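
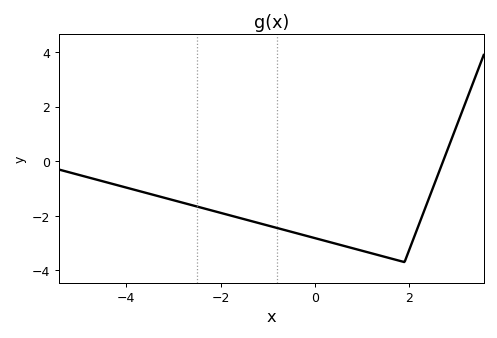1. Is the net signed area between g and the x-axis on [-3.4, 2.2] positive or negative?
negative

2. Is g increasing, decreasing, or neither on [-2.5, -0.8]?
decreasing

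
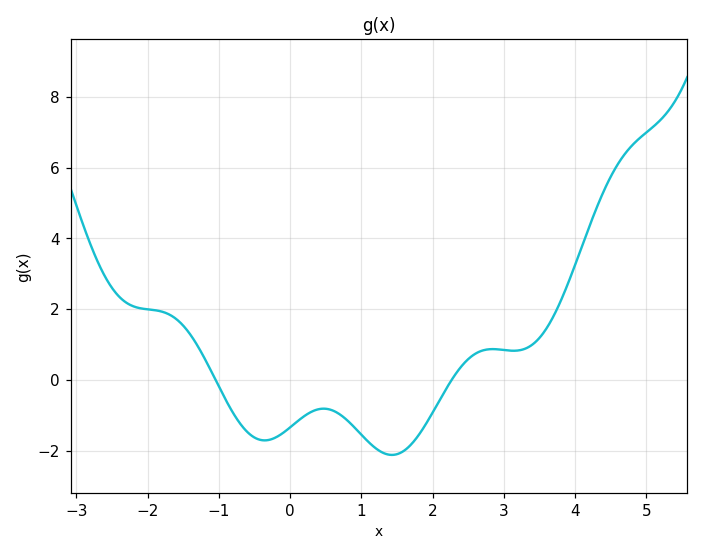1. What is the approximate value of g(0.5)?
-0.8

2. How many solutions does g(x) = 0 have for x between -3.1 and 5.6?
2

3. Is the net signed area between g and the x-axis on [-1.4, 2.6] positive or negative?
negative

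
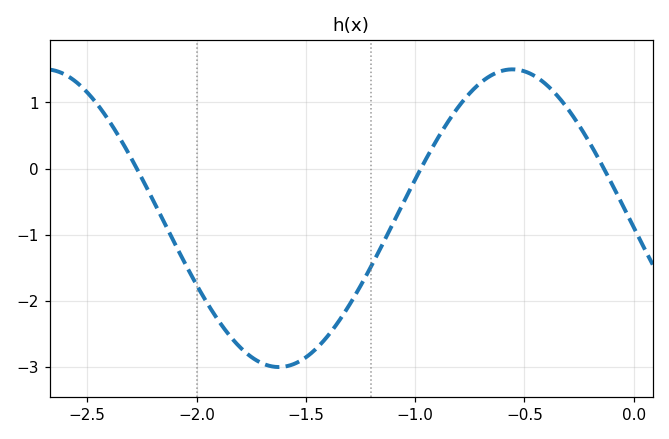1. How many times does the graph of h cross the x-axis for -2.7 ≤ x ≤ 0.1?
3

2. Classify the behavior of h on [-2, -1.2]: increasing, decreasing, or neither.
neither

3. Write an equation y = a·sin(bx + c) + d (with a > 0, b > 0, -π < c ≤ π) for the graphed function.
y = 2.25sin(2.94x - 3.08) - 0.75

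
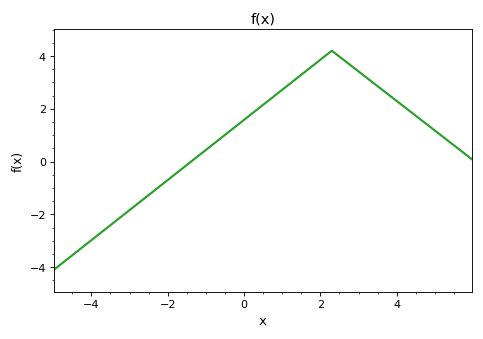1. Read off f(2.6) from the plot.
3.86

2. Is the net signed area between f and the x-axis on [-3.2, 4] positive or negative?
positive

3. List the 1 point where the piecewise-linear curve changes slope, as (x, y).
(2.3, 4.2)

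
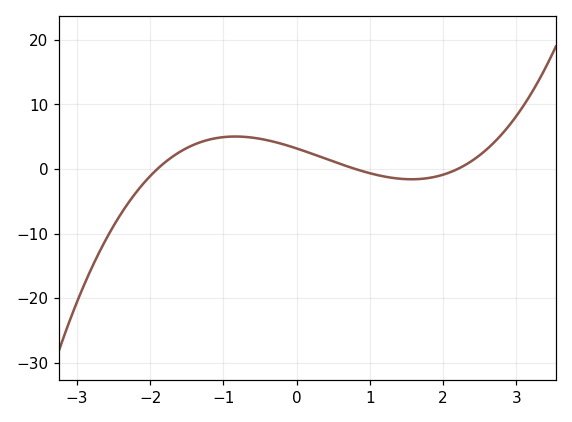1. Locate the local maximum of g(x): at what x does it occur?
-0.836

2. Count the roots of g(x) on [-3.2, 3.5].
3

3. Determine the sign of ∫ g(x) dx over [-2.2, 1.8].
positive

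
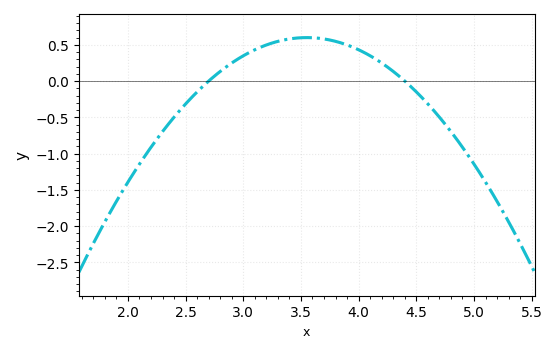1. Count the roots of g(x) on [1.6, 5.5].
2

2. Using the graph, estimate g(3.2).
0.498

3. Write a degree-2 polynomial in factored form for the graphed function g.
y = -0.83(x - 2.7)(x - 4.4)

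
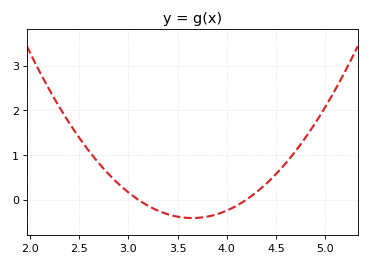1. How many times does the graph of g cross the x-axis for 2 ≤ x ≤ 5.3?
2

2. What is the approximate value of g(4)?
-0.2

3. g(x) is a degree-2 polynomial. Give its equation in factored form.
y = 1.37(x - 3.1)(x - 4.2)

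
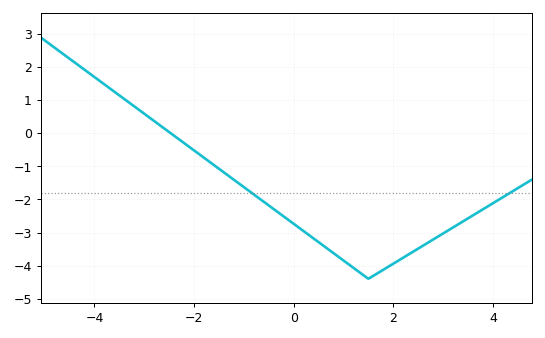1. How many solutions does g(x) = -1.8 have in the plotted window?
2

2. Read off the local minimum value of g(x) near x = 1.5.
-4.4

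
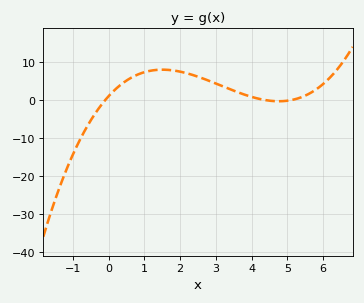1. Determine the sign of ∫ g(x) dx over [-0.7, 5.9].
positive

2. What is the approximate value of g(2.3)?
7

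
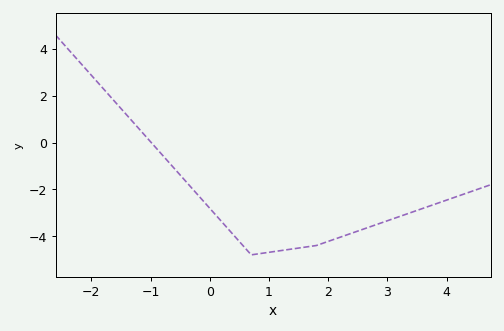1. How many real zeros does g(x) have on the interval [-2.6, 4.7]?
1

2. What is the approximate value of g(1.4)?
-4.55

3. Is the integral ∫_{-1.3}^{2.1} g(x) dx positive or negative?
negative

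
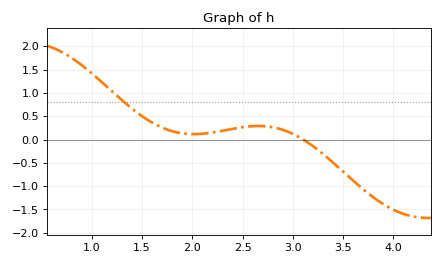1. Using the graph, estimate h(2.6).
0.287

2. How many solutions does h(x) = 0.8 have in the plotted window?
1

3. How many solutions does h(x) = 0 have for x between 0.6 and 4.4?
1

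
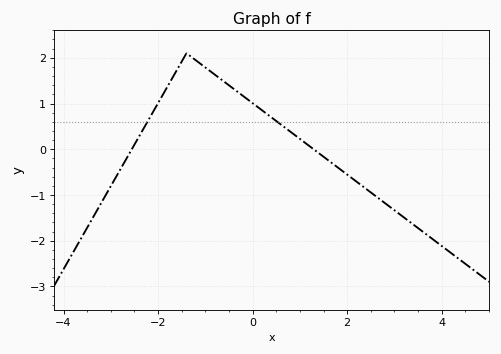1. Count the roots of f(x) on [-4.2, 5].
2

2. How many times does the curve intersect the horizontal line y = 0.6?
2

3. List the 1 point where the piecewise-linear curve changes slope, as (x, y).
(-1.4, 2.1)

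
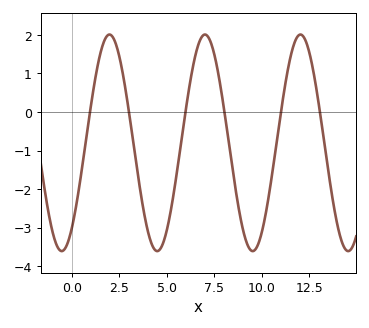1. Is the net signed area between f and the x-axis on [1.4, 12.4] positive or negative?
negative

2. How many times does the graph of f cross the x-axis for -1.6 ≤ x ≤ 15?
6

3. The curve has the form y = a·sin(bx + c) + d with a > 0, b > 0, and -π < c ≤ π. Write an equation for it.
y = 2.81sin(1.2x - 0.91) - 0.8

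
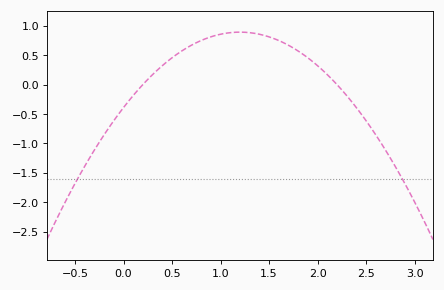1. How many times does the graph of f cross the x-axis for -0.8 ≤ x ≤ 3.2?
2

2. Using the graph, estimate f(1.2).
0.9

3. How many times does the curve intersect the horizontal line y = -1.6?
2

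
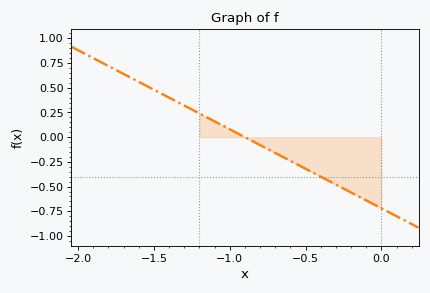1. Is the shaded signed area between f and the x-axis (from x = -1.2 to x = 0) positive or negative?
negative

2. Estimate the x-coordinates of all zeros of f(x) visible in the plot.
-0.9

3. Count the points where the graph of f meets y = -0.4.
1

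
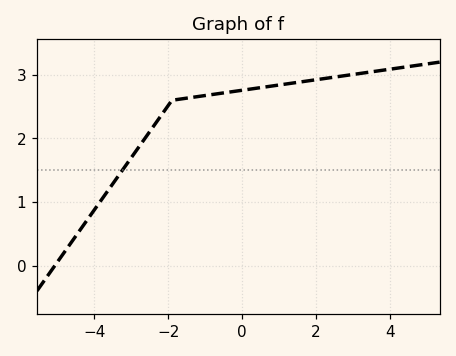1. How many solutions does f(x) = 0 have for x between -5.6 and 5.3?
1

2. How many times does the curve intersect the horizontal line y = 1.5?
1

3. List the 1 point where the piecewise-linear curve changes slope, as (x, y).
(-1.9, 2.6)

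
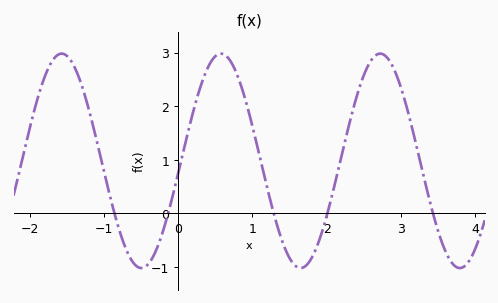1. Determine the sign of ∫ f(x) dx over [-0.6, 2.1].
positive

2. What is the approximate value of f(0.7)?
2.85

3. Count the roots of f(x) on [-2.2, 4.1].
5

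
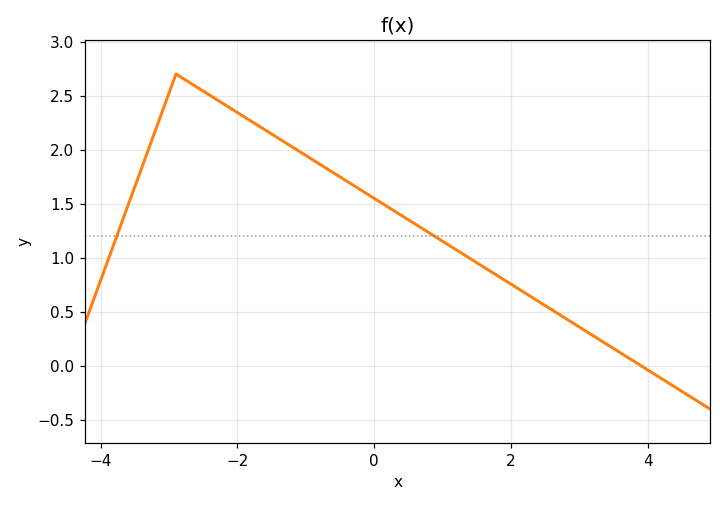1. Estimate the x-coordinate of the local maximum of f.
-2.9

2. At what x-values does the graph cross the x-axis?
3.9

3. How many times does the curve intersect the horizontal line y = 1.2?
2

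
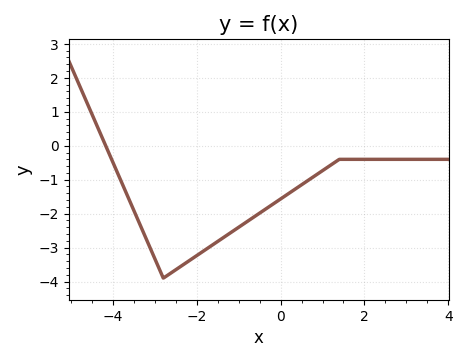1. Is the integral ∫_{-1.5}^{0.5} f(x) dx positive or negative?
negative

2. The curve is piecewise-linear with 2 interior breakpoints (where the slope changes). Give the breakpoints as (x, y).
(-2.8, -3.9); (1.4, -0.4)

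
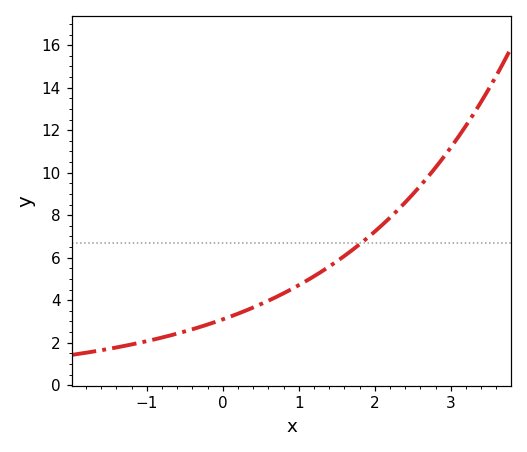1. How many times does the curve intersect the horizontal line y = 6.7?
1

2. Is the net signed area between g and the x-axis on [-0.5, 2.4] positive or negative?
positive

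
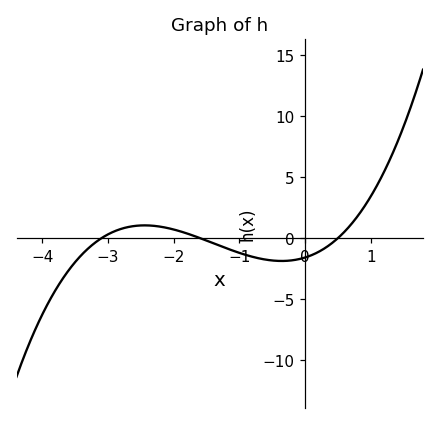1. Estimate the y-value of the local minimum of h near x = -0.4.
-2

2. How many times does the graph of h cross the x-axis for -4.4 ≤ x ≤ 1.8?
3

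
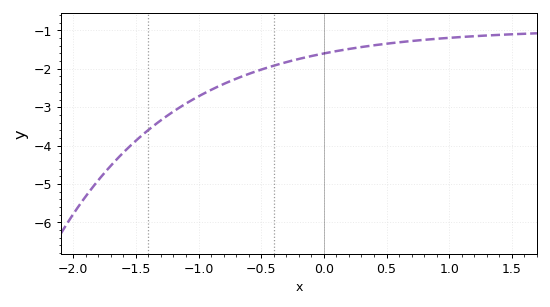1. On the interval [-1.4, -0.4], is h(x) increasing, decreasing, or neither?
increasing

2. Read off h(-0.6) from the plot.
-2.1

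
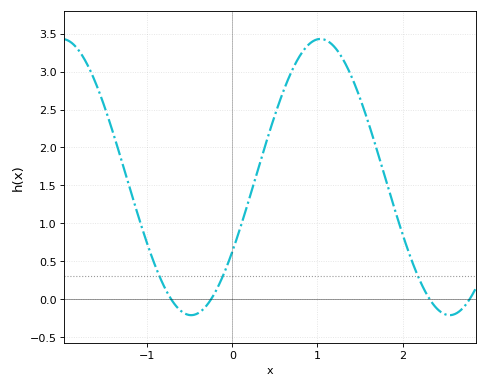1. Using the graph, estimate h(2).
0.854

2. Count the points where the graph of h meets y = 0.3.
3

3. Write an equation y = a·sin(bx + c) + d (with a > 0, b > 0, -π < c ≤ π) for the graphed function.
y = 1.82sin(2.07x - 0.57) + 1.61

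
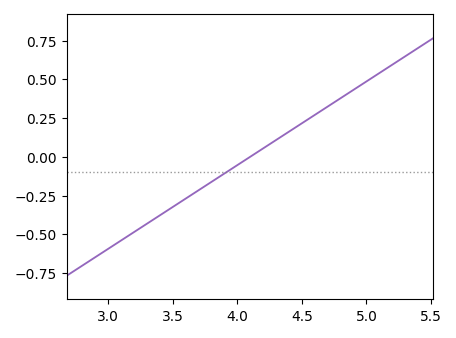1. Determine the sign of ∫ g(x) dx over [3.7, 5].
positive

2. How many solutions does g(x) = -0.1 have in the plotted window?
1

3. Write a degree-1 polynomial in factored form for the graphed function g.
y = 0.54(x - 4.1)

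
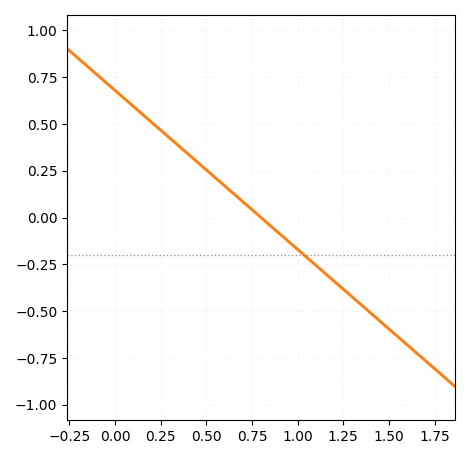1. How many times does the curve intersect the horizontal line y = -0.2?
1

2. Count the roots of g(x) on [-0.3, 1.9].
1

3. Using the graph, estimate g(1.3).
-0.4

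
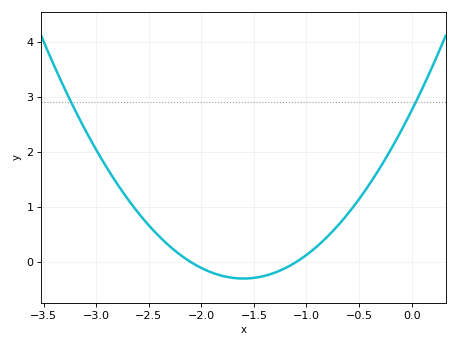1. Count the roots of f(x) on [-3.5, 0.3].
2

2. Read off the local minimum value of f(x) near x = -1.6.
-0.3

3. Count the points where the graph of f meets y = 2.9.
2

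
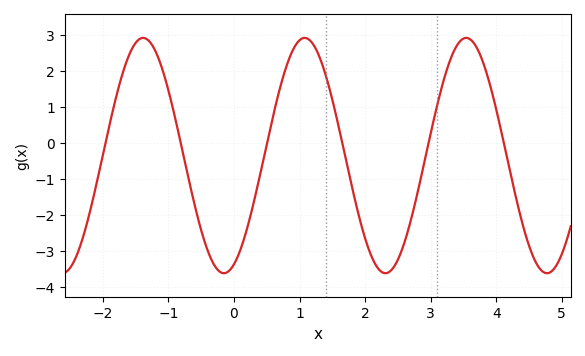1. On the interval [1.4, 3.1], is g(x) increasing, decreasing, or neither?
neither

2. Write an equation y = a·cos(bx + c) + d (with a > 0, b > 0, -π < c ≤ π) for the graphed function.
y = 3.27cos(2.5x - 2.8) - 0.36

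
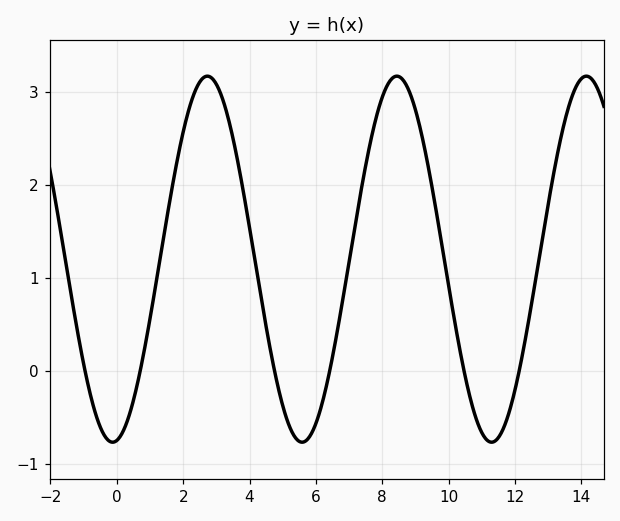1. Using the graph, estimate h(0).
-0.751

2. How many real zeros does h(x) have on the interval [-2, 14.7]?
6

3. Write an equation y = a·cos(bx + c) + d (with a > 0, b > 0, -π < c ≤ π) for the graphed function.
y = 1.97cos(1.1x - 3) + 1.2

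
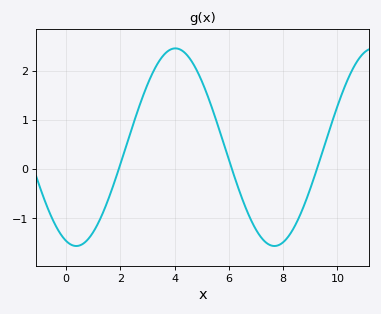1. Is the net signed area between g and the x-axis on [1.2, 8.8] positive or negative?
positive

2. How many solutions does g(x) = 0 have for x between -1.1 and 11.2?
3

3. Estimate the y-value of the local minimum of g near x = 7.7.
-1.6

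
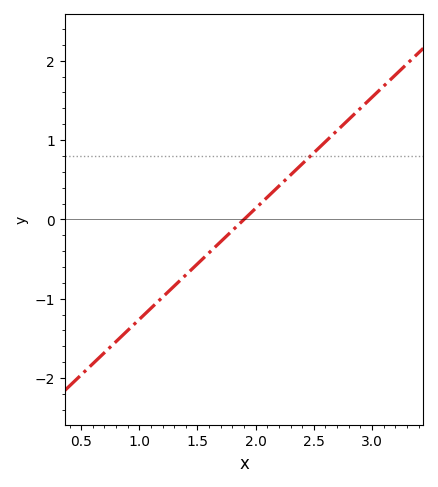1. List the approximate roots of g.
1.9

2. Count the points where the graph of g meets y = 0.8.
1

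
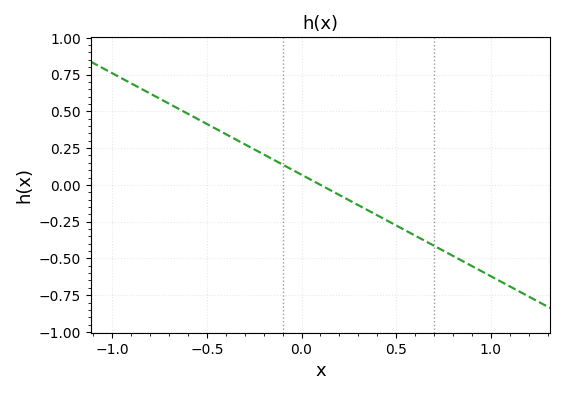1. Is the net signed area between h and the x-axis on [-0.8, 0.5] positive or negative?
positive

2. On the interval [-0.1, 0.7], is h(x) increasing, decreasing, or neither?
decreasing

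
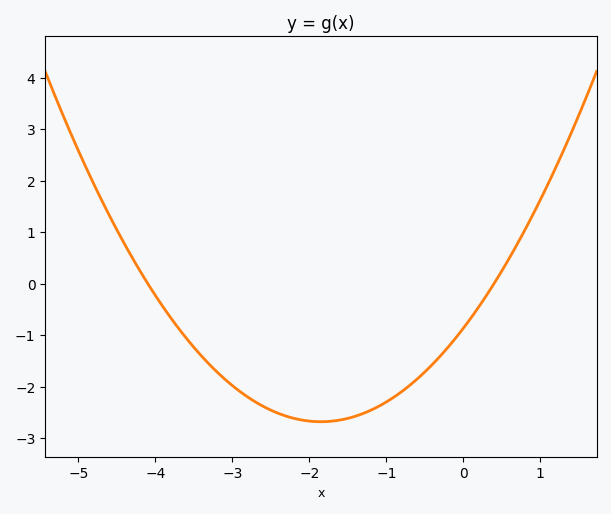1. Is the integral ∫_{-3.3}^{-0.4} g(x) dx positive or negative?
negative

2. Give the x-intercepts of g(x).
-4.1, 0.4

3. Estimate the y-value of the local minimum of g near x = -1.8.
-2.68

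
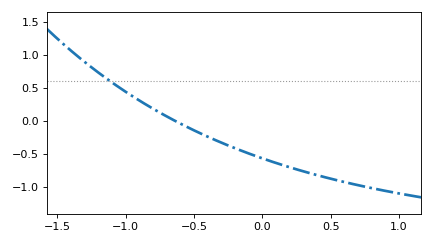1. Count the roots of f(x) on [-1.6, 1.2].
1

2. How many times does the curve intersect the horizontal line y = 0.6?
1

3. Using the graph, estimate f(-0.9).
0.31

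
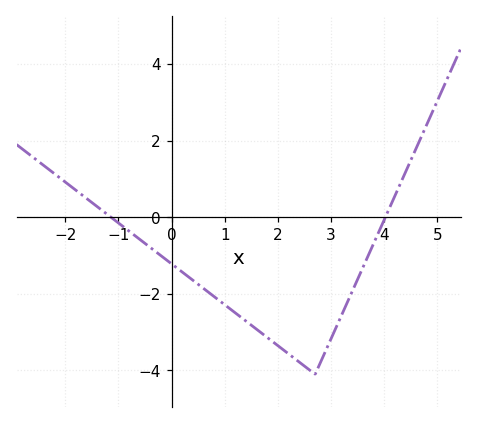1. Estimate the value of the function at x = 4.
0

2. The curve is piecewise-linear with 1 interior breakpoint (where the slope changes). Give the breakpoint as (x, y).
(2.7, -4.1)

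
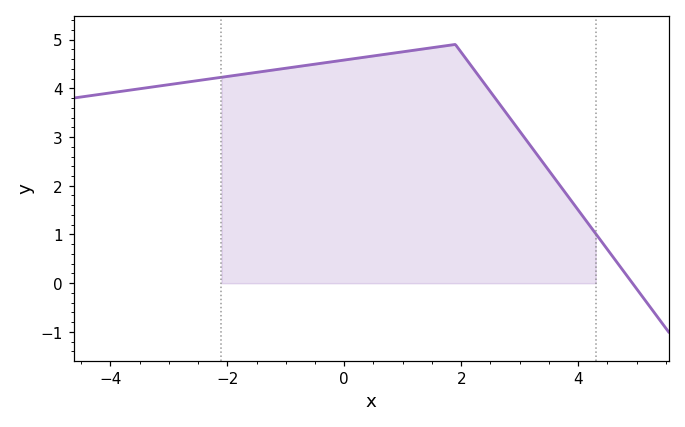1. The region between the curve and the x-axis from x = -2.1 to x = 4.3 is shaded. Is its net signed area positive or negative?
positive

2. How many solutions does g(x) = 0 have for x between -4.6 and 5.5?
1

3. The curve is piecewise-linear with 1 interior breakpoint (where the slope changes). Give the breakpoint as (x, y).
(1.9, 4.9)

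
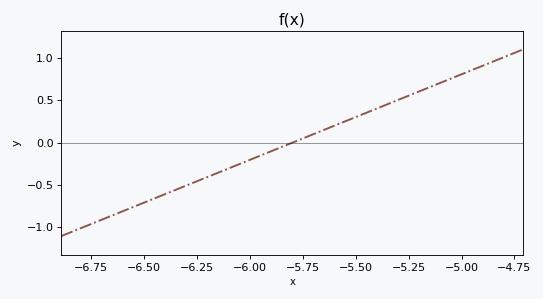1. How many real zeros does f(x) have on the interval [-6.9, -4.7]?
1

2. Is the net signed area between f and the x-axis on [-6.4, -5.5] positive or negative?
negative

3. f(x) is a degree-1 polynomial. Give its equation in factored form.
y = 1.01(x + 5.8)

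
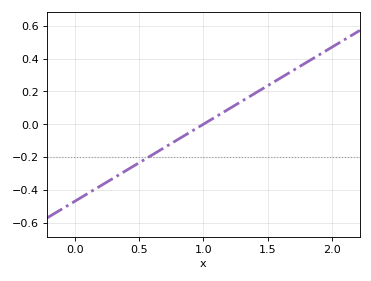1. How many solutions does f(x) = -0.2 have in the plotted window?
1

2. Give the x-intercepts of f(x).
1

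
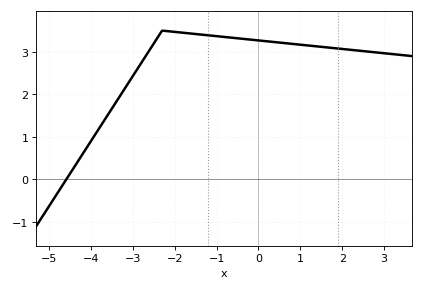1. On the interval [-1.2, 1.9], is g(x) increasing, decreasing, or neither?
decreasing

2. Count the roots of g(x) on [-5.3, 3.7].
1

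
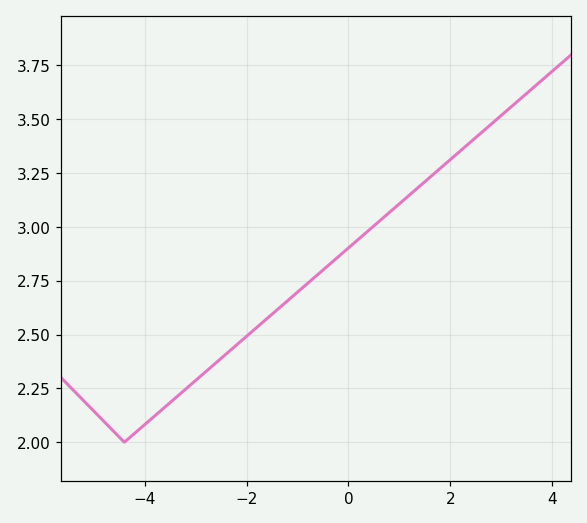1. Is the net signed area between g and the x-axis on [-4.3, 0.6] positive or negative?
positive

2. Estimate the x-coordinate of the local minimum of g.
-4.4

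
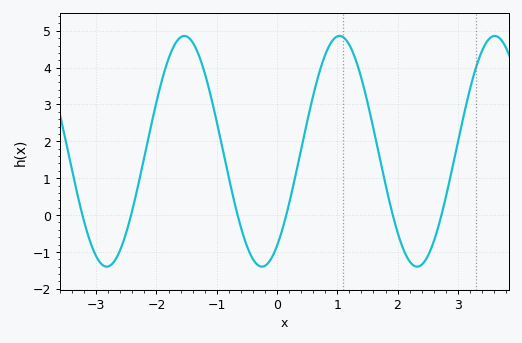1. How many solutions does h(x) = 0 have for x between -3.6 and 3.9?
6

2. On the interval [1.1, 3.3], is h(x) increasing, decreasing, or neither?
neither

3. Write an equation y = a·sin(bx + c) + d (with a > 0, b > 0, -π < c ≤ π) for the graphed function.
y = 3.13sin(2.4x - 0.96) + 1.73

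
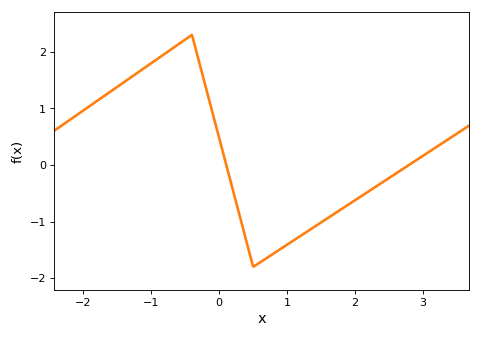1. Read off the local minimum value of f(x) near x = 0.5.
-1.8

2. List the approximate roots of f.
0.105, 2.79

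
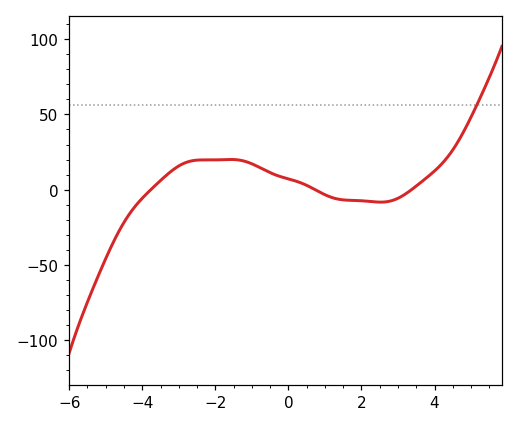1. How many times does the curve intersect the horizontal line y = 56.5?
1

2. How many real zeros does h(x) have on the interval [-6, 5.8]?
3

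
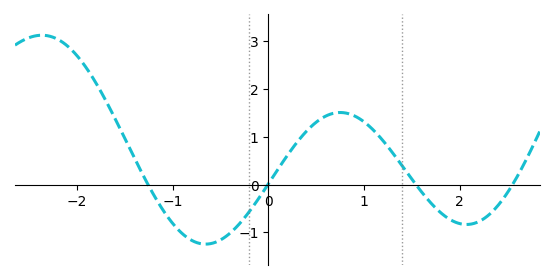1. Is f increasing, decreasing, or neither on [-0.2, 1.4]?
neither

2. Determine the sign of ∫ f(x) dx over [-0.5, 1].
positive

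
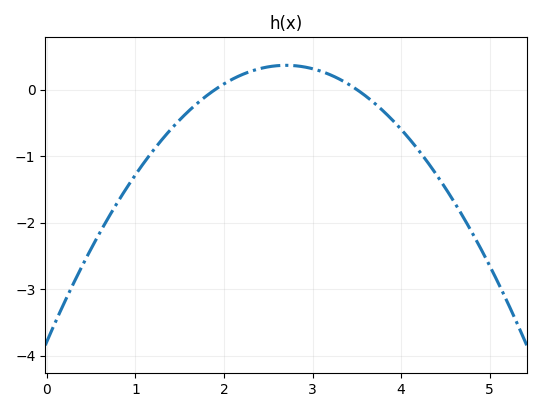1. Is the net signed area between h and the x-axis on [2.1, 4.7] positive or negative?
negative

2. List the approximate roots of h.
1.9, 3.5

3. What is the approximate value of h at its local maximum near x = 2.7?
0.4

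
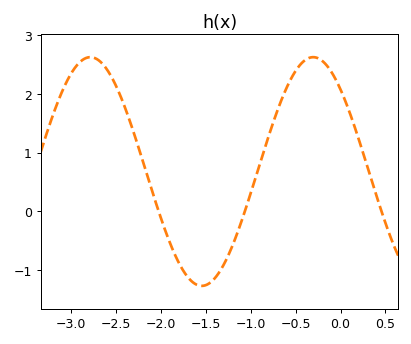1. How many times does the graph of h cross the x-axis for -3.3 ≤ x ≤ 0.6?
3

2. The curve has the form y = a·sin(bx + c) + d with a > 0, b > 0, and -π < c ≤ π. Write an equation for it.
y = 1.95sin(2.53x + 2.34) + 0.68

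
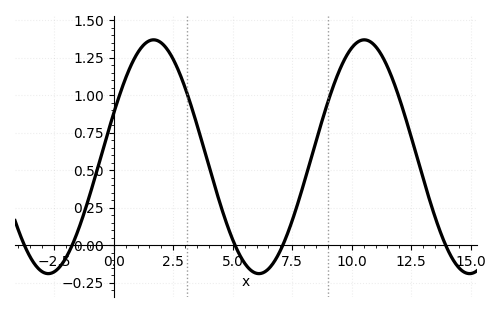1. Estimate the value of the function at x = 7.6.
0.22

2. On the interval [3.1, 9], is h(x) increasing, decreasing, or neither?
neither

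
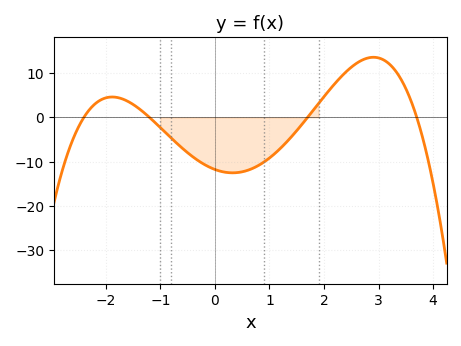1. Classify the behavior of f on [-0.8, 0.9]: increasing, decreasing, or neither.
neither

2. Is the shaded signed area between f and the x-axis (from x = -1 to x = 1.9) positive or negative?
negative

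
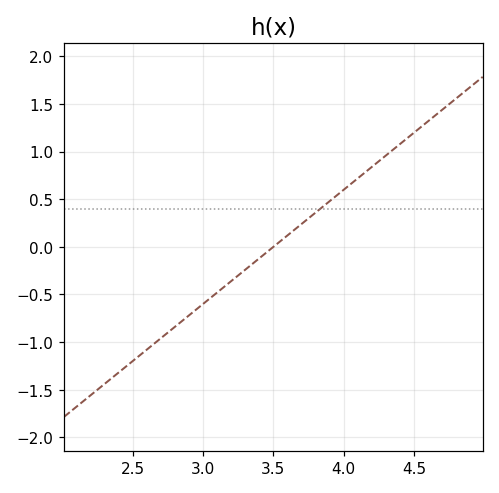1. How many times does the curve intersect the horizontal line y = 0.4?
1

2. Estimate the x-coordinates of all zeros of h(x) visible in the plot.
3.5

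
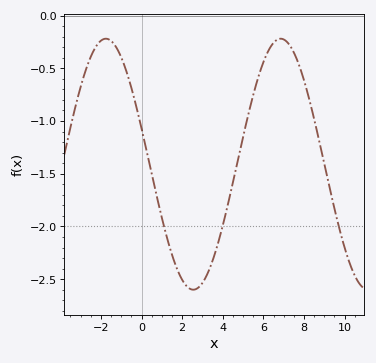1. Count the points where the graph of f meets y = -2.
3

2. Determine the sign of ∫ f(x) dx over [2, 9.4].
negative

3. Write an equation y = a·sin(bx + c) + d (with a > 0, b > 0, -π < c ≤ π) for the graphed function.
y = 1.19sin(0.73x + 2.85) - 1.41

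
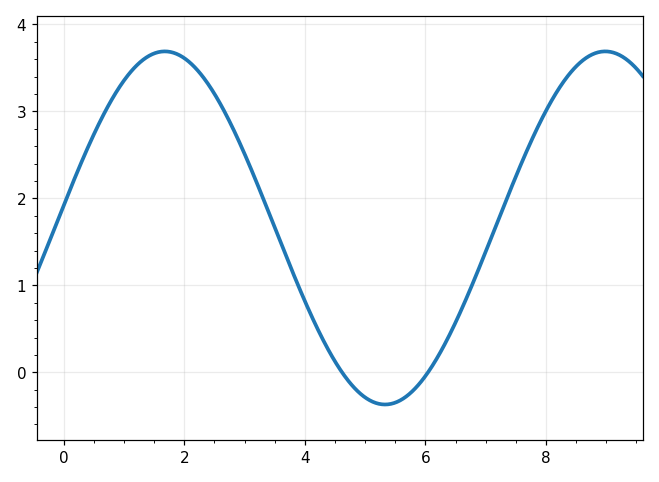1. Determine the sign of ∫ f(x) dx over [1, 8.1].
positive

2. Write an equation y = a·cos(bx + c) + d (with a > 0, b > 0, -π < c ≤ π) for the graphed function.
y = 2.03cos(0.86x - 1.44) + 1.66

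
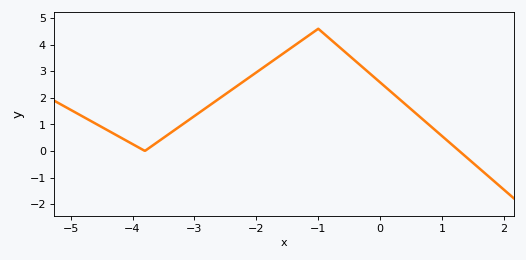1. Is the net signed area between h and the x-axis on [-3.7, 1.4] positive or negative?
positive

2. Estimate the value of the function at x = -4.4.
0.8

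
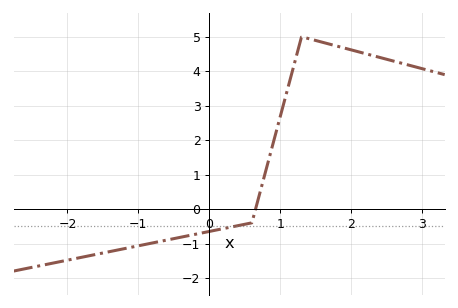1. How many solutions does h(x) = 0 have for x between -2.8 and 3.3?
1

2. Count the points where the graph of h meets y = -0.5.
1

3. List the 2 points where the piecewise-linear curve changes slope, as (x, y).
(0.6, -0.4); (1.3, 5)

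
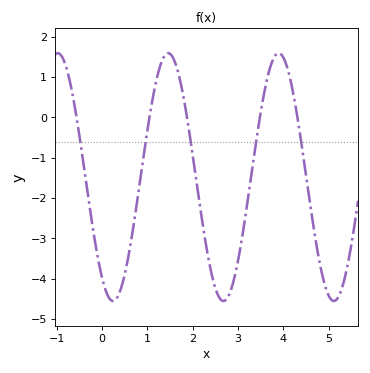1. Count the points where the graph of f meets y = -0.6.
5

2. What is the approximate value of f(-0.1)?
-3.4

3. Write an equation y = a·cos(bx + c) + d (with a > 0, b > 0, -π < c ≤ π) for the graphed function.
y = 3.07cos(2.6x + 2.5) - 1.48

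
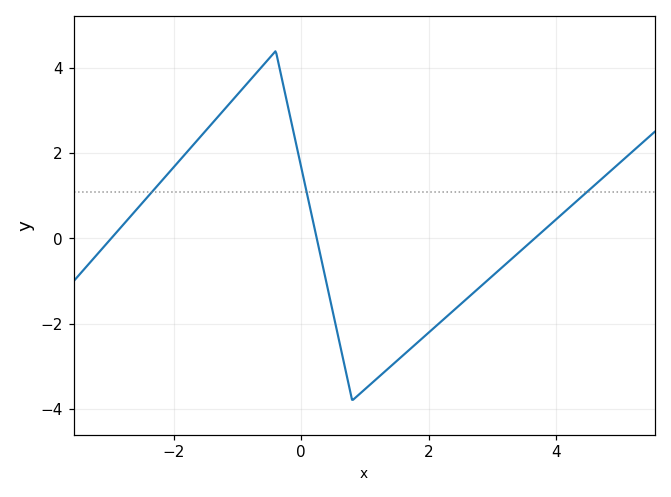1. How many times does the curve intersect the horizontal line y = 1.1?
3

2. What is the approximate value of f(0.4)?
-1.07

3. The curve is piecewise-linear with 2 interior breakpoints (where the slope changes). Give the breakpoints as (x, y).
(-0.4, 4.4); (0.8, -3.8)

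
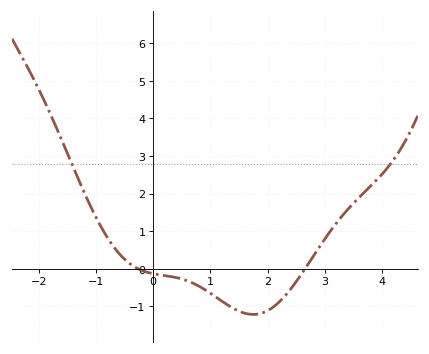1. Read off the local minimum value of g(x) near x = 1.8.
-1.22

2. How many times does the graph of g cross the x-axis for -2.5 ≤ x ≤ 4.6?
2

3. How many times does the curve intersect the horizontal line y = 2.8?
2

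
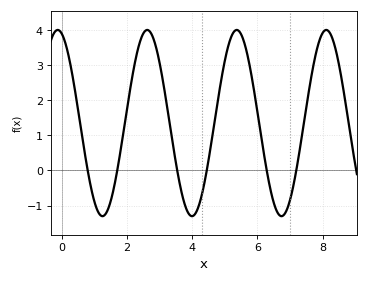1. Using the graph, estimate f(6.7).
-1.3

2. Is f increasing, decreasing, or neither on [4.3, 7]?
neither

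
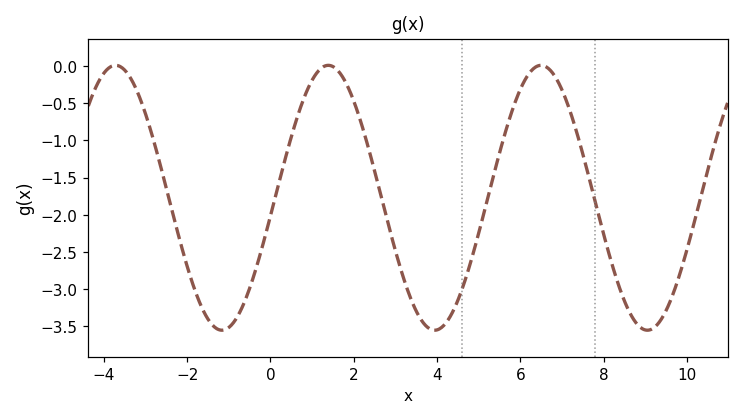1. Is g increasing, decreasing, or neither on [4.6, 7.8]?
neither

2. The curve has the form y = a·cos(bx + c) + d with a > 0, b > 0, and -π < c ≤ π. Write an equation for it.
y = 1.78cos(1.23x - 1.71) - 1.77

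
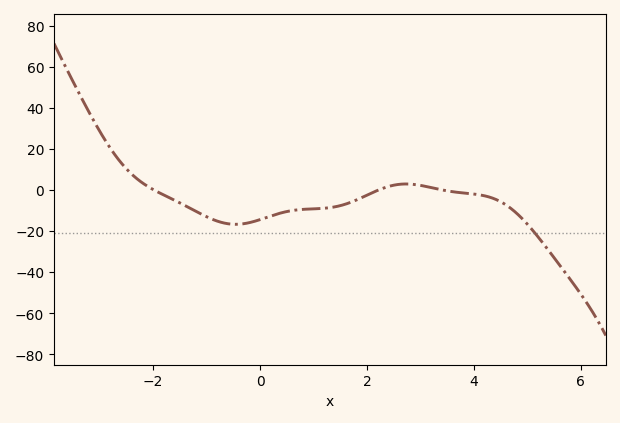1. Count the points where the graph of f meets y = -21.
1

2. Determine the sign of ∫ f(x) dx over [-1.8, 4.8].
negative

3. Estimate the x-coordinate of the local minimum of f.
-0.4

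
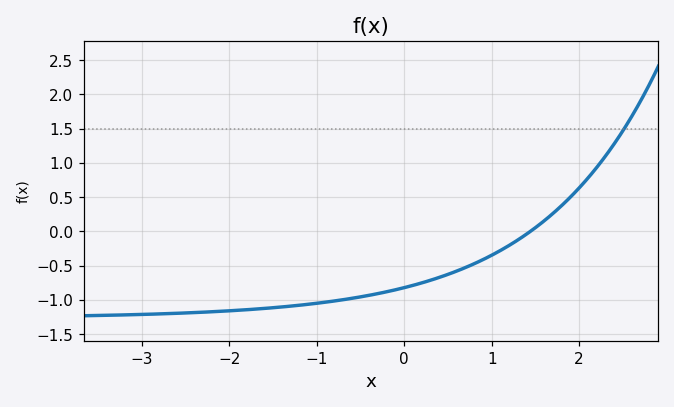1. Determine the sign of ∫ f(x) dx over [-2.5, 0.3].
negative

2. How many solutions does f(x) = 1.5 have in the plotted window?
1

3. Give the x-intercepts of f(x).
1.4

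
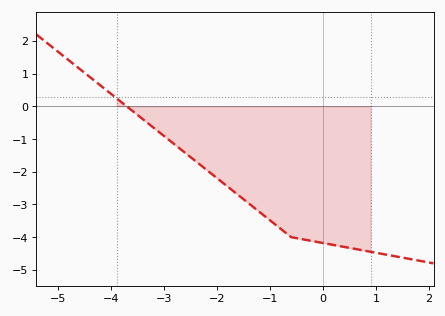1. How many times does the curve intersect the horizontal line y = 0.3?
1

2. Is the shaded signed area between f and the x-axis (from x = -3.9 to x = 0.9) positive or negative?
negative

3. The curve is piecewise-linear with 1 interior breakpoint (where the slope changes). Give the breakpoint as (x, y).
(-0.6, -4)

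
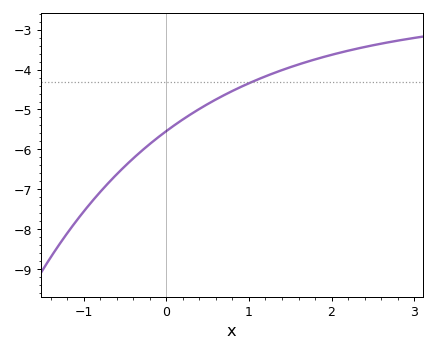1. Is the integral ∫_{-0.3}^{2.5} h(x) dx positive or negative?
negative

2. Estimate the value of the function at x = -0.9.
-7.3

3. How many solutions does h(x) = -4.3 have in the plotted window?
1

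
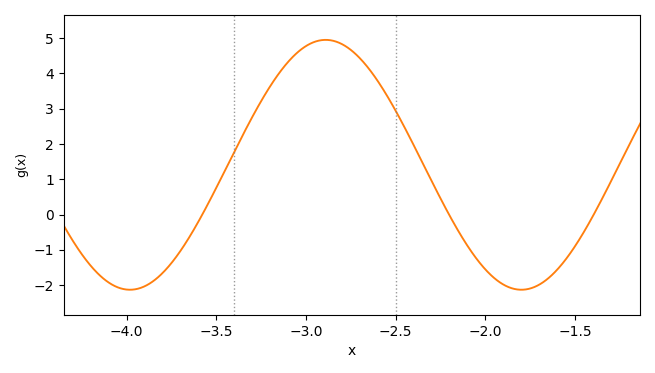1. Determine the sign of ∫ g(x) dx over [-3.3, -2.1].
positive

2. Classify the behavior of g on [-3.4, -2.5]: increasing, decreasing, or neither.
neither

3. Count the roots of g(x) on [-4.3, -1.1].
3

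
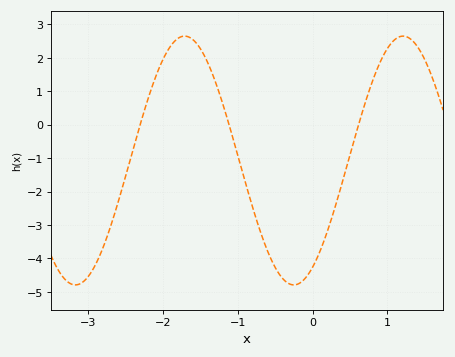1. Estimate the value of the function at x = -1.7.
2.6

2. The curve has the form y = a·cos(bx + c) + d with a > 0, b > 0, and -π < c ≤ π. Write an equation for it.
y = 3.72cos(2.1x - 2.6) - 1.07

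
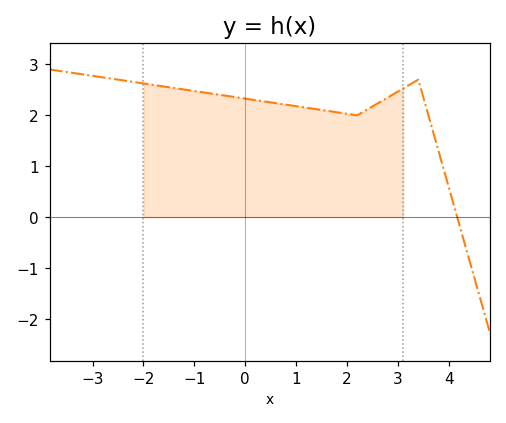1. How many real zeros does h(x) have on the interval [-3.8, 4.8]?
1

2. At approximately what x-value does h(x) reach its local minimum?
2.2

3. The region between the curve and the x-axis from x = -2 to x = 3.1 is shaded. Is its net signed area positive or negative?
positive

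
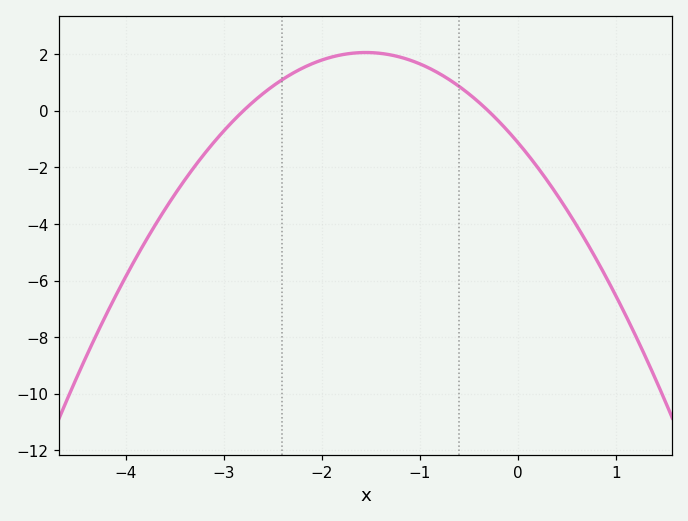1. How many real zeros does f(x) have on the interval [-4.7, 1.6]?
2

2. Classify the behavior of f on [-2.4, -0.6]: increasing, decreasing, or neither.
neither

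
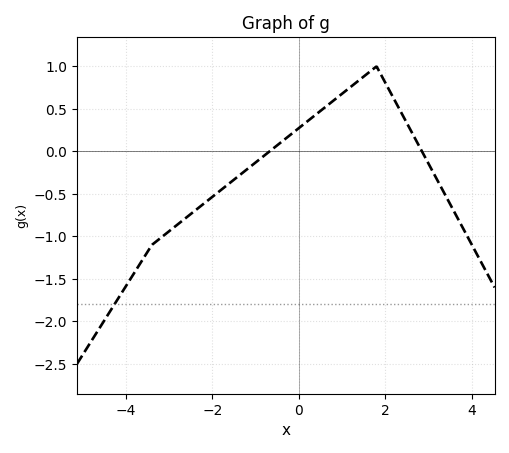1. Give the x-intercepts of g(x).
-0.676, 2.85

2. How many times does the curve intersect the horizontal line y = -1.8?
1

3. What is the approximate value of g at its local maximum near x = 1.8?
0.999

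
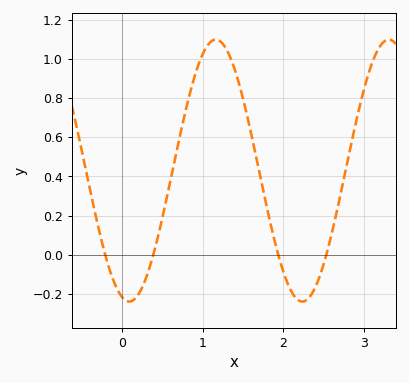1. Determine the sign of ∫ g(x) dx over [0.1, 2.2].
positive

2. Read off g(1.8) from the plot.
0.24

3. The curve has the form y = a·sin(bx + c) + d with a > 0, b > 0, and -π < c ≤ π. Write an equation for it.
y = 0.67sin(2.9x - 1.8) + 0.43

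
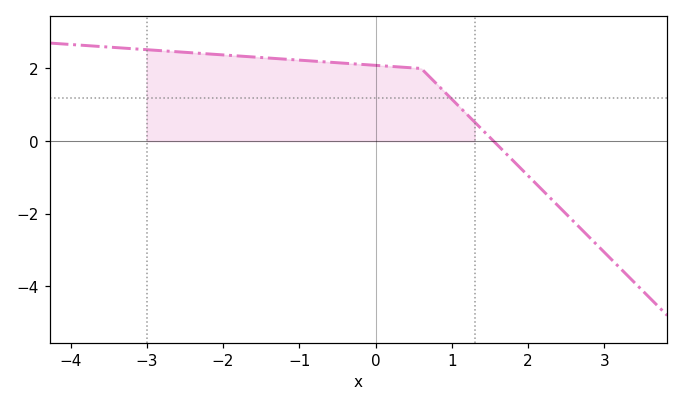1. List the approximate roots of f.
1.6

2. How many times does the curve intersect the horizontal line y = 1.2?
1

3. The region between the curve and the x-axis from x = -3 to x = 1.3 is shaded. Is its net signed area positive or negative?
positive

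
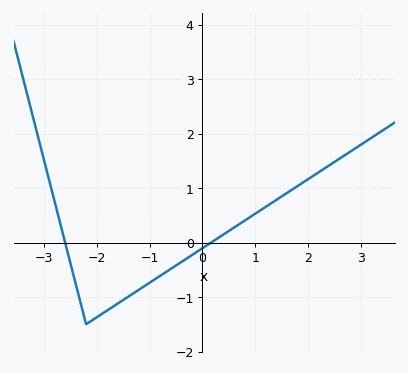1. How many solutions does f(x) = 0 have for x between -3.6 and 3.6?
2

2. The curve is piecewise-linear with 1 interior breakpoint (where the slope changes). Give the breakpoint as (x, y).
(-2.2, -1.5)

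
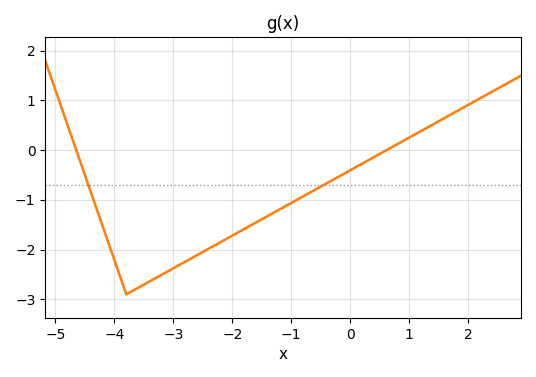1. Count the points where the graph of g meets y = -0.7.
2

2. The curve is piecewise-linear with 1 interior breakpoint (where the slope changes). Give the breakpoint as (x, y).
(-3.8, -2.9)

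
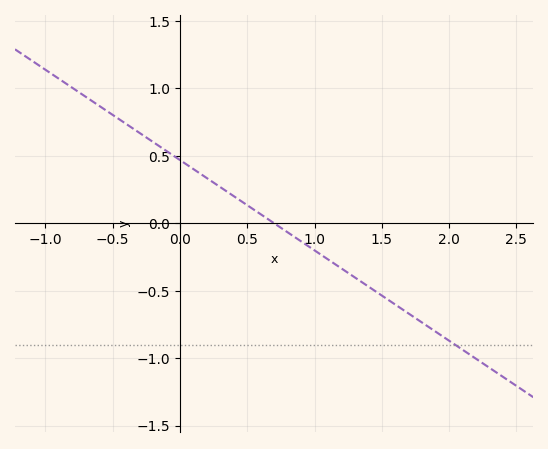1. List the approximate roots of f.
0.7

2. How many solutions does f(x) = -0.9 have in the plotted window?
1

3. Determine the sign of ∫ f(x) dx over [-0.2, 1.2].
positive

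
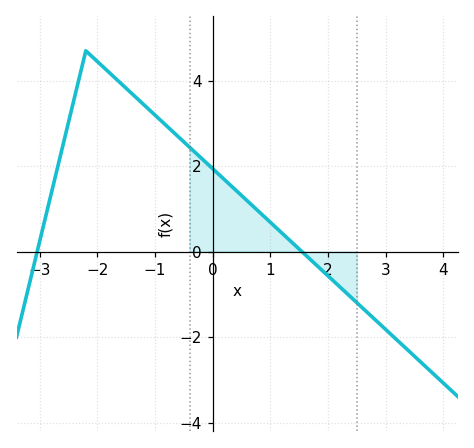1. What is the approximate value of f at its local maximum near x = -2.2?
4.6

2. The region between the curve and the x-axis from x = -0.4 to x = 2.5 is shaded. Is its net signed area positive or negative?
positive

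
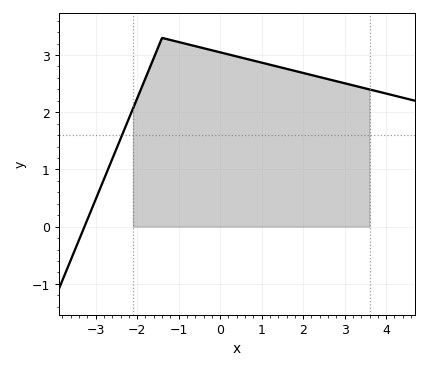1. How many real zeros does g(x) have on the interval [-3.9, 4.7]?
1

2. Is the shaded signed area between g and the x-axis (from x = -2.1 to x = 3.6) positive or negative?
positive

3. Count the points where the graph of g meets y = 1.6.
1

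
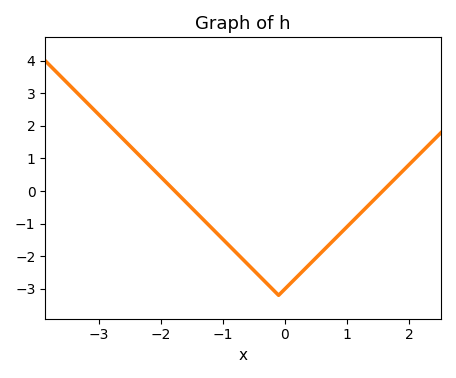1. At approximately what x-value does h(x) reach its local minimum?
-0.098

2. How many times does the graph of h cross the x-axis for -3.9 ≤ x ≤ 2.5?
2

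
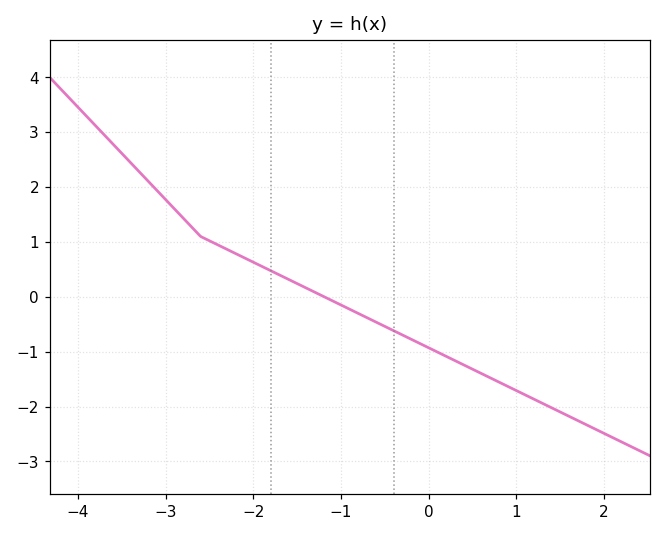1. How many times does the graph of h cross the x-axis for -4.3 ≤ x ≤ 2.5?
1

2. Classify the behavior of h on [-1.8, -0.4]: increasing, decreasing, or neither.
decreasing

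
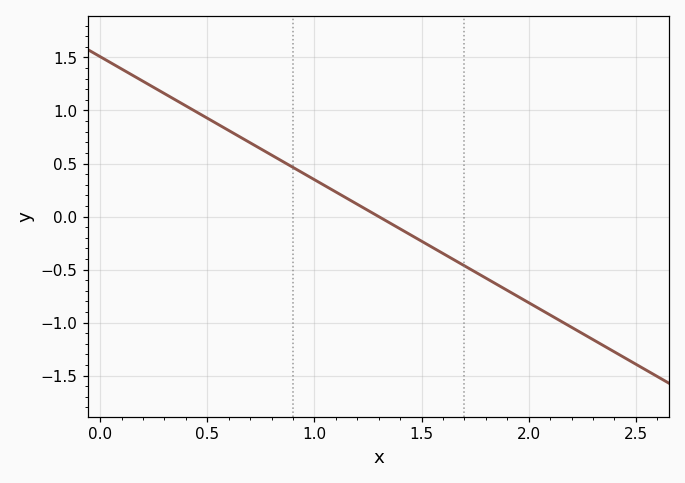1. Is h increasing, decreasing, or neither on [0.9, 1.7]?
decreasing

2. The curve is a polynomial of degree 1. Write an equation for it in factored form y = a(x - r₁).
y = -1.16(x - 1.3)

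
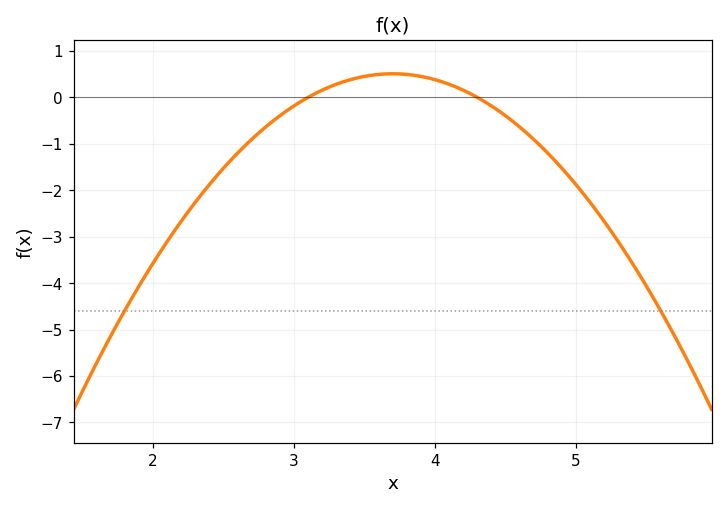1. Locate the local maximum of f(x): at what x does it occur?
3.7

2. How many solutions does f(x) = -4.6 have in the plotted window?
2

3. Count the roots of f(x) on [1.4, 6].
2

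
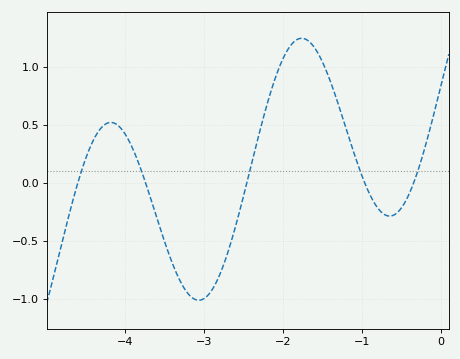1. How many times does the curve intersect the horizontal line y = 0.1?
5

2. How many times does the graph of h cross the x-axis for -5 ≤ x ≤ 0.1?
5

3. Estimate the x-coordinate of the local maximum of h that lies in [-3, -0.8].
-1.77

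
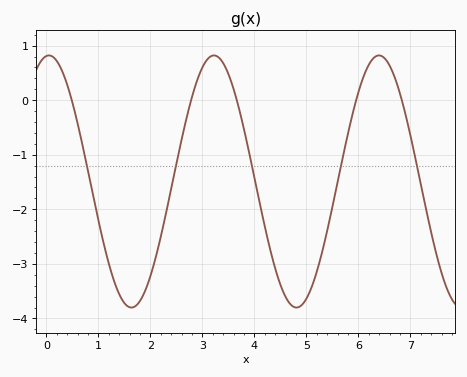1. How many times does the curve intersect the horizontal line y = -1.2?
5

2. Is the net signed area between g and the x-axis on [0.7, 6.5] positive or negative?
negative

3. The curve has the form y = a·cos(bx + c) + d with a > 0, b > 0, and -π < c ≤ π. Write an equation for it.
y = 2.31cos(1.98x - 0.1) - 1.49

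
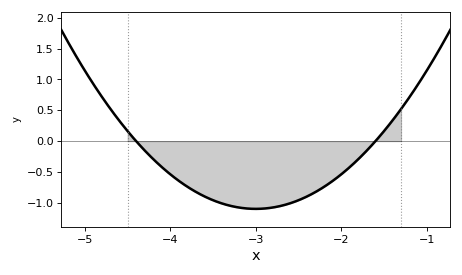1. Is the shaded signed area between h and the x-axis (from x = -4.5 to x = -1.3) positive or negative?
negative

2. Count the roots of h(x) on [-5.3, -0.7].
2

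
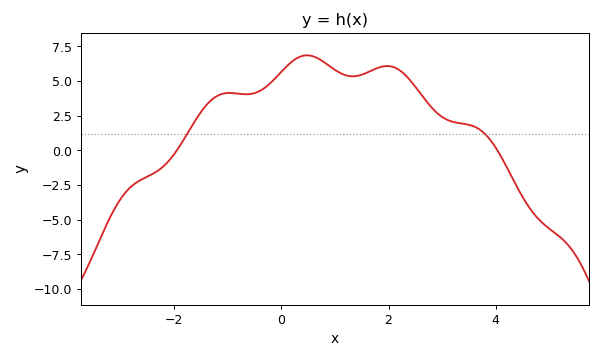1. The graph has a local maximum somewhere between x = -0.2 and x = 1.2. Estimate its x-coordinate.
0.48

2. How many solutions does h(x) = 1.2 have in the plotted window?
2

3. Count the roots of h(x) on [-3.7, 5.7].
2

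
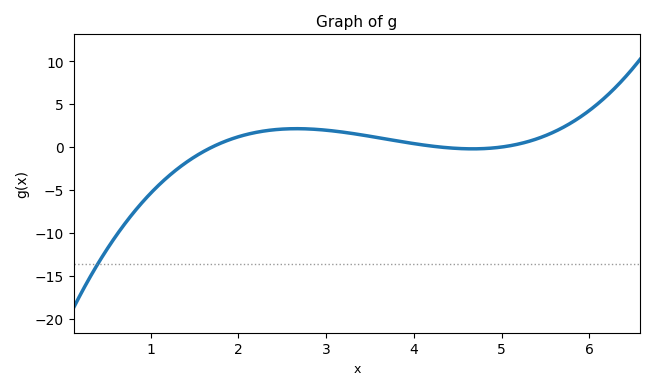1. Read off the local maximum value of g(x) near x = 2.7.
2.14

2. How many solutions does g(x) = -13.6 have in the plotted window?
1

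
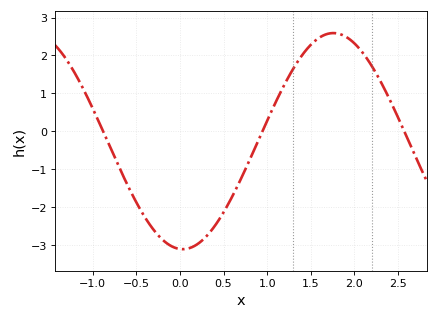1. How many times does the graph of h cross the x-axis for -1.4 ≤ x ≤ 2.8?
3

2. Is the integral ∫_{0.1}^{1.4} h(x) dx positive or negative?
negative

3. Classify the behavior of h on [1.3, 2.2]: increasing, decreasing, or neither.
neither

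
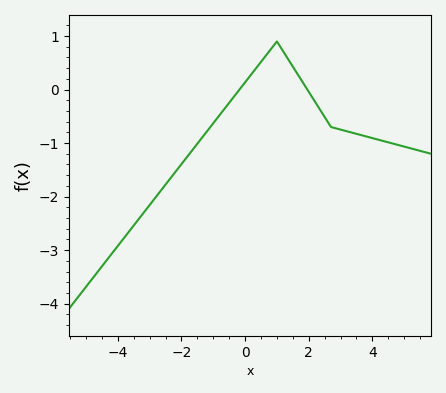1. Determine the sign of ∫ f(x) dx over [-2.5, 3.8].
negative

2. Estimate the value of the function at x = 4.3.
-1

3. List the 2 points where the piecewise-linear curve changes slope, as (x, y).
(1, 0.9); (2.7, -0.7)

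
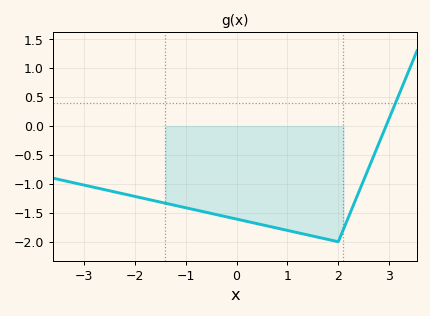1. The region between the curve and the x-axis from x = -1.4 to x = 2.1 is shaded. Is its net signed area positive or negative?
negative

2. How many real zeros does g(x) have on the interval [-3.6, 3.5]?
1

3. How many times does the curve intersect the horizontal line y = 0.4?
1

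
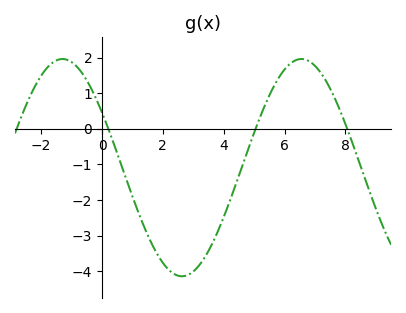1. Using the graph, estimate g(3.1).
-3.93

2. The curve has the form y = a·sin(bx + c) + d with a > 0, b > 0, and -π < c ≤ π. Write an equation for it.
y = 3.05sin(0.8x + 2.61) - 1.09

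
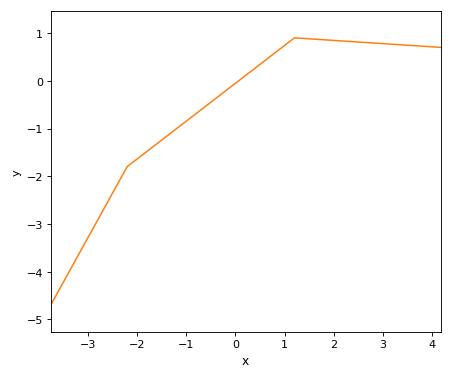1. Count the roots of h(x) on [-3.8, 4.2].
1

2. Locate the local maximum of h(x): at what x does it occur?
1.2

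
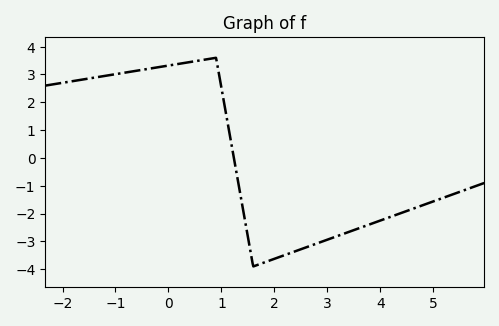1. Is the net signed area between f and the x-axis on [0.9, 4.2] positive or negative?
negative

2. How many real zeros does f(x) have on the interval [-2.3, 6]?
1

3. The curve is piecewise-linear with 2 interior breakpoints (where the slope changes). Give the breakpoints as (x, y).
(0.9, 3.6); (1.6, -3.9)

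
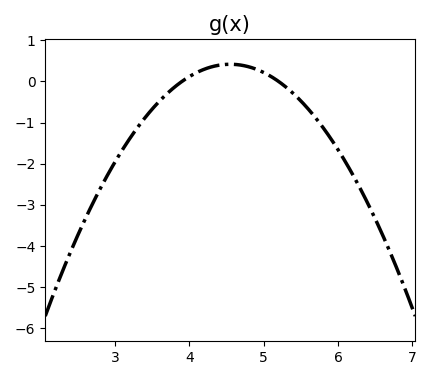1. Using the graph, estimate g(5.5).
-0.5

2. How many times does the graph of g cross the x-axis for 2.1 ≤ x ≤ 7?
2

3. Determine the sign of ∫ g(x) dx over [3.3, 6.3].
negative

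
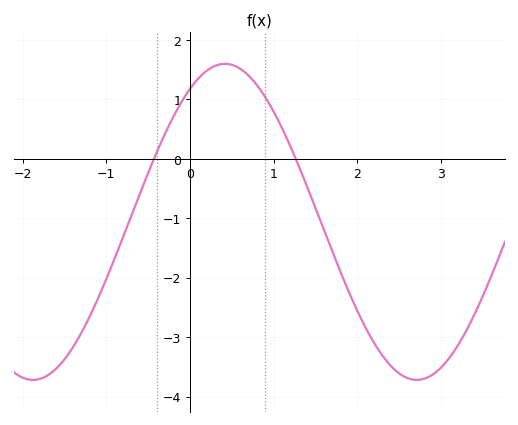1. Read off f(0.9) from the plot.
1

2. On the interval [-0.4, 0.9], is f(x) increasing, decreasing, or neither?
neither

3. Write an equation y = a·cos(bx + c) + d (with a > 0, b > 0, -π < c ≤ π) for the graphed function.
y = 2.66cos(1.4x - 0.57) - 1.06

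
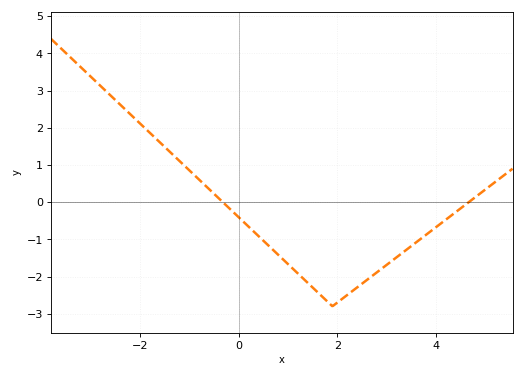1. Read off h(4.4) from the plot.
-0.265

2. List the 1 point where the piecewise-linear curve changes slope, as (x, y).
(1.9, -2.8)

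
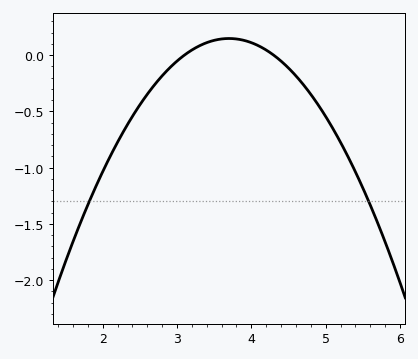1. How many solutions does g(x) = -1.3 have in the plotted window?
2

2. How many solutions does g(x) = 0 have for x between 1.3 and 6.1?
2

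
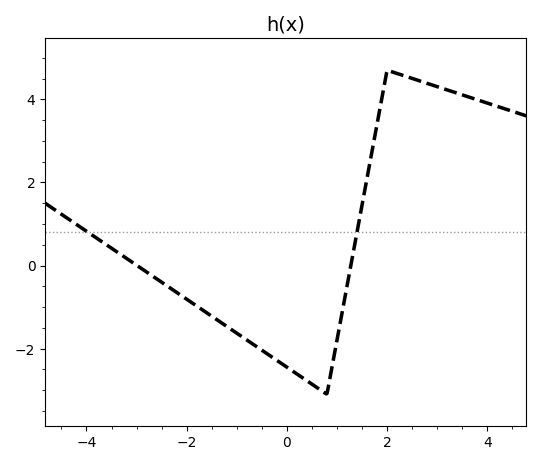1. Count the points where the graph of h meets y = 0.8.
2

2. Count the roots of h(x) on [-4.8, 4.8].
2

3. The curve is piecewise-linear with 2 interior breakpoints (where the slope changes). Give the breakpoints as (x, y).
(0.8, -3.1); (2, 4.7)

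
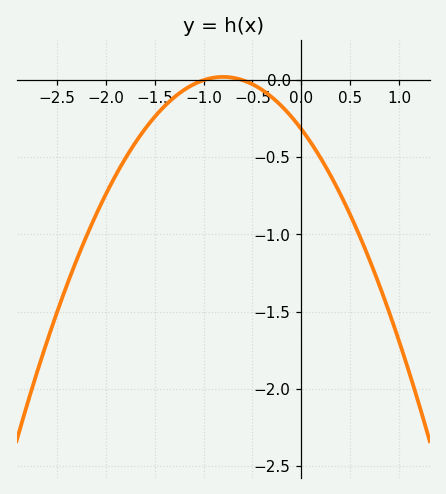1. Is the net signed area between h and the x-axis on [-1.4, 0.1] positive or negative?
negative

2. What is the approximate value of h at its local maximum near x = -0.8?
0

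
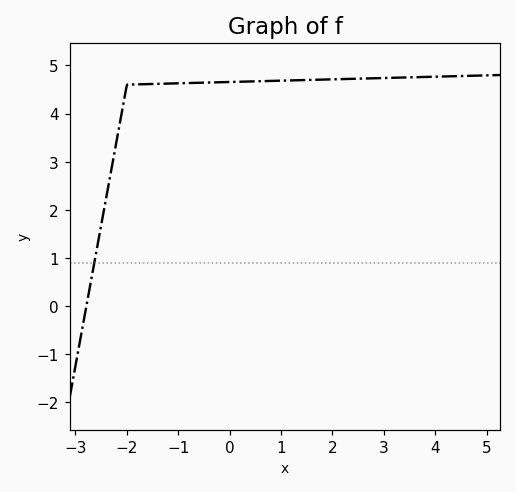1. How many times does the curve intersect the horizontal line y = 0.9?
1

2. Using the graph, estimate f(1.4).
4.7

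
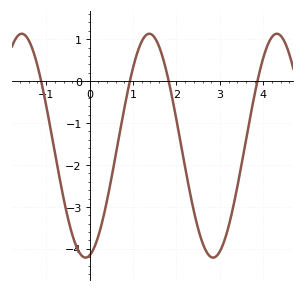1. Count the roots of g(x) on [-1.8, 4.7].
4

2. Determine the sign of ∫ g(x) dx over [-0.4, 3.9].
negative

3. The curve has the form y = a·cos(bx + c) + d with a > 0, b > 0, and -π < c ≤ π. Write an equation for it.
y = 2.67cos(2.14x - 2.94) - 1.54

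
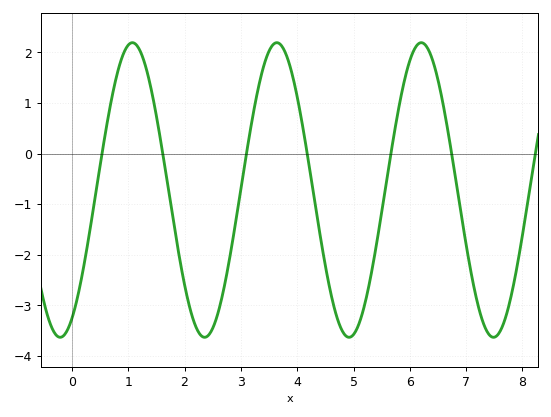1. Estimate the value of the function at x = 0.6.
0.4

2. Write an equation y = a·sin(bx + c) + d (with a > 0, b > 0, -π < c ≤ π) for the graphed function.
y = 2.91sin(2.5x - 1.1) - 0.72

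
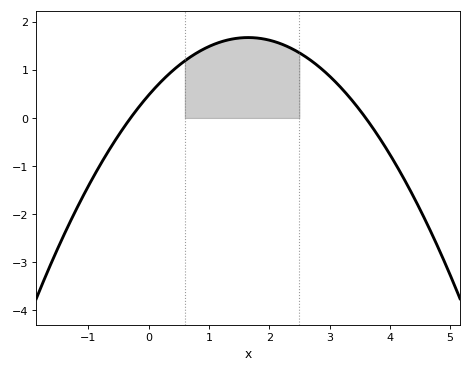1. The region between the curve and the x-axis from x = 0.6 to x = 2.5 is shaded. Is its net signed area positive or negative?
positive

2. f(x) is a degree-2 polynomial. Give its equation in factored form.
y = -0.44(x + 0.3)(x - 3.6)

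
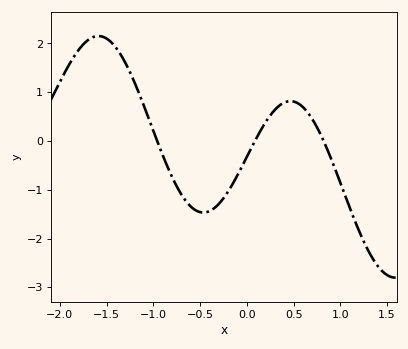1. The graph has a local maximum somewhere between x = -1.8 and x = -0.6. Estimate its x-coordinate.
-1.6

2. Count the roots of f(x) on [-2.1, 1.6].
3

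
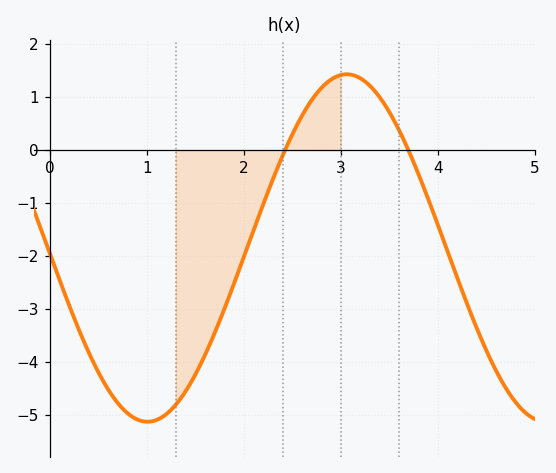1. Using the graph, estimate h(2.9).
1.33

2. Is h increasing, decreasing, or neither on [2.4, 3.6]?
neither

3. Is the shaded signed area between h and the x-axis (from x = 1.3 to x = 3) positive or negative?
negative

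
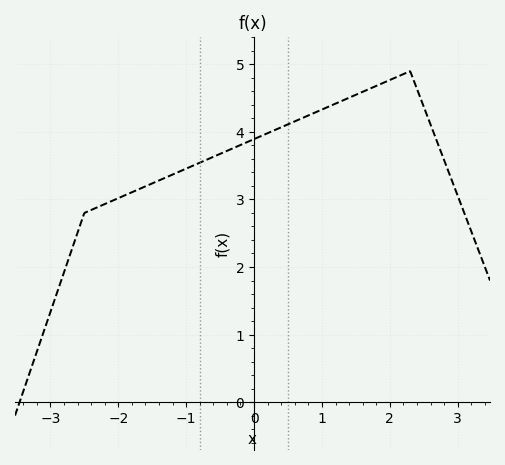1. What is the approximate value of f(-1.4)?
3.3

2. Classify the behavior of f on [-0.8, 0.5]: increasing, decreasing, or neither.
increasing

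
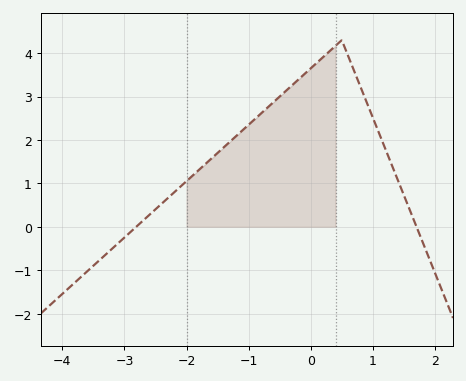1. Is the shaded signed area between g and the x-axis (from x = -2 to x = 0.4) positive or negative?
positive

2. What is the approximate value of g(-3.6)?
-1.03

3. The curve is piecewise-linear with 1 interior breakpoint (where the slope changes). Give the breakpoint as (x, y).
(0.5, 4.3)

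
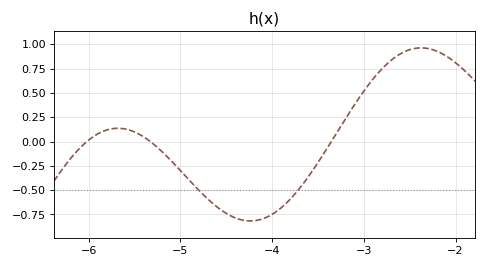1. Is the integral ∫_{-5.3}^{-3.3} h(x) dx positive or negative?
negative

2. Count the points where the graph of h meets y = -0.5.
2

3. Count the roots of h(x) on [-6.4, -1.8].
3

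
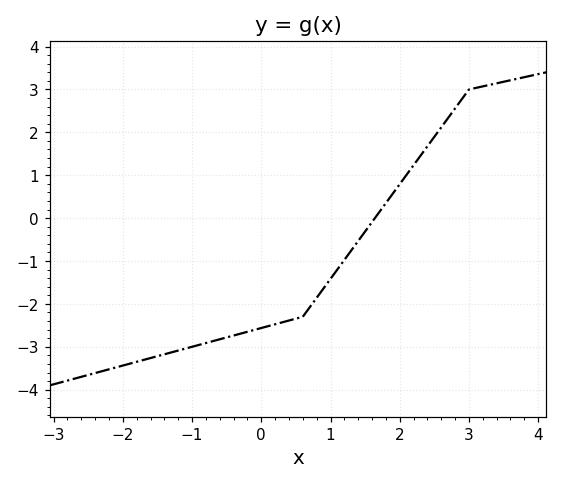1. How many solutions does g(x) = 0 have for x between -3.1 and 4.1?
1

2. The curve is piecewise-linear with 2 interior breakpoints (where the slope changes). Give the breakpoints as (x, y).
(0.6, -2.3); (3, 3)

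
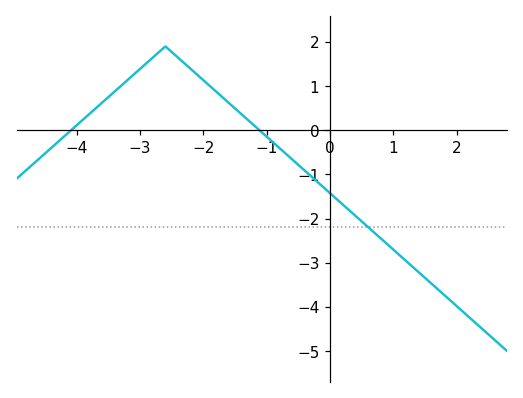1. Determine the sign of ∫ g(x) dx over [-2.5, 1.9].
negative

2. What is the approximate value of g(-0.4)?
-0.915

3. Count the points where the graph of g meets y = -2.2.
1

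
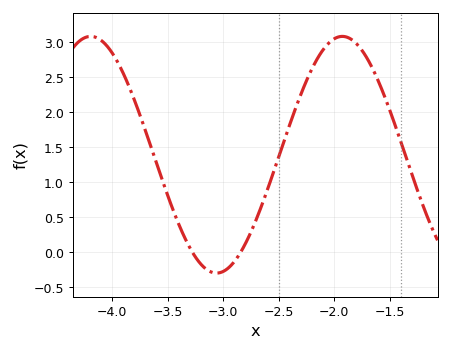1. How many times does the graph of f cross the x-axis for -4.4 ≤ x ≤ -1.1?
2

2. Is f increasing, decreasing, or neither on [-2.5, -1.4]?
neither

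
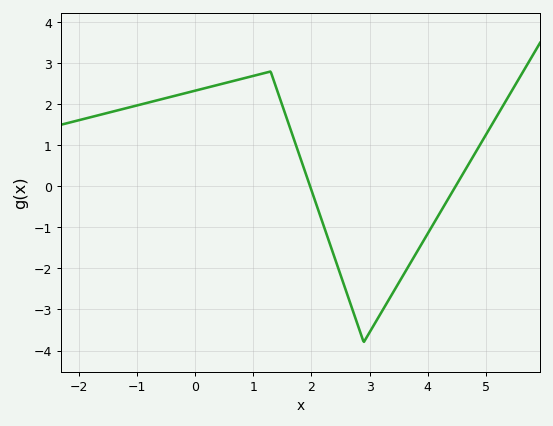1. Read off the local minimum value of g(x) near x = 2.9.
-3.8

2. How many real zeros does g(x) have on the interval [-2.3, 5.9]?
2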